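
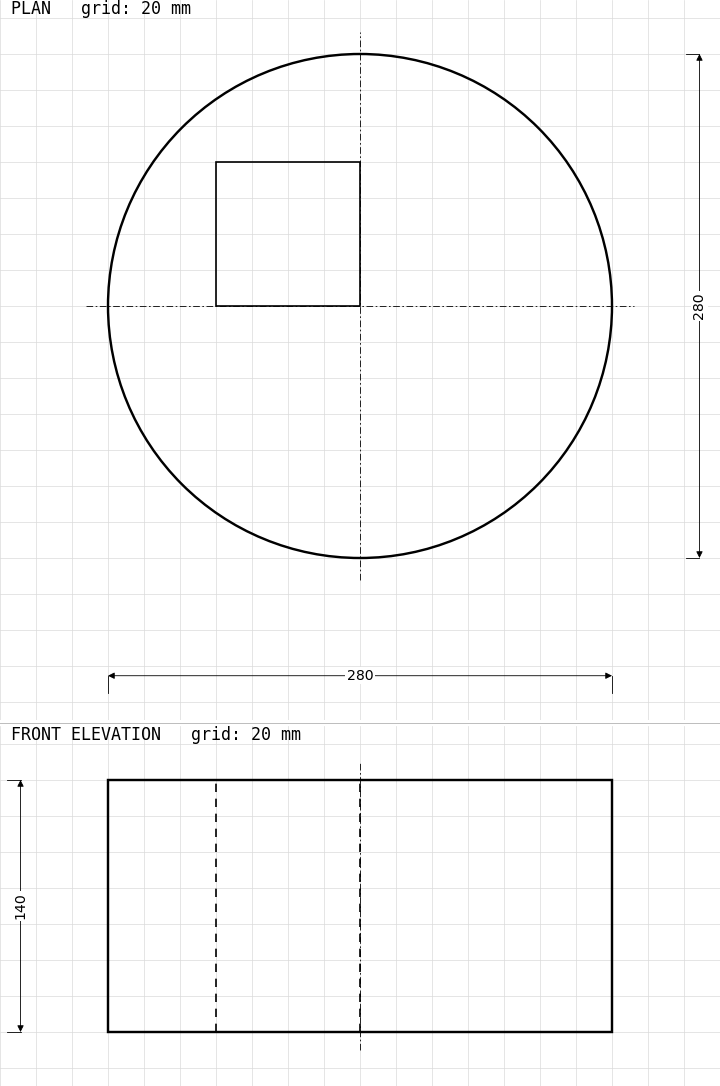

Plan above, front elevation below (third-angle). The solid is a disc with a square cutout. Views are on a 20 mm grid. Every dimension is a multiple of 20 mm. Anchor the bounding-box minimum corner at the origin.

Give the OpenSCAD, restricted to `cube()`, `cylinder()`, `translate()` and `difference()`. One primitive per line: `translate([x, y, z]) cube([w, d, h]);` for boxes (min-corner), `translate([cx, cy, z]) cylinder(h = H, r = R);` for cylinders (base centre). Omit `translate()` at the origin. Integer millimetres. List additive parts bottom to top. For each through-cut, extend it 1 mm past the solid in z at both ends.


difference() {
  translate([140, 140, 0]) cylinder(h = 140, r = 140);
  translate([60, 140, -1]) cube([80, 80, 142]);
}


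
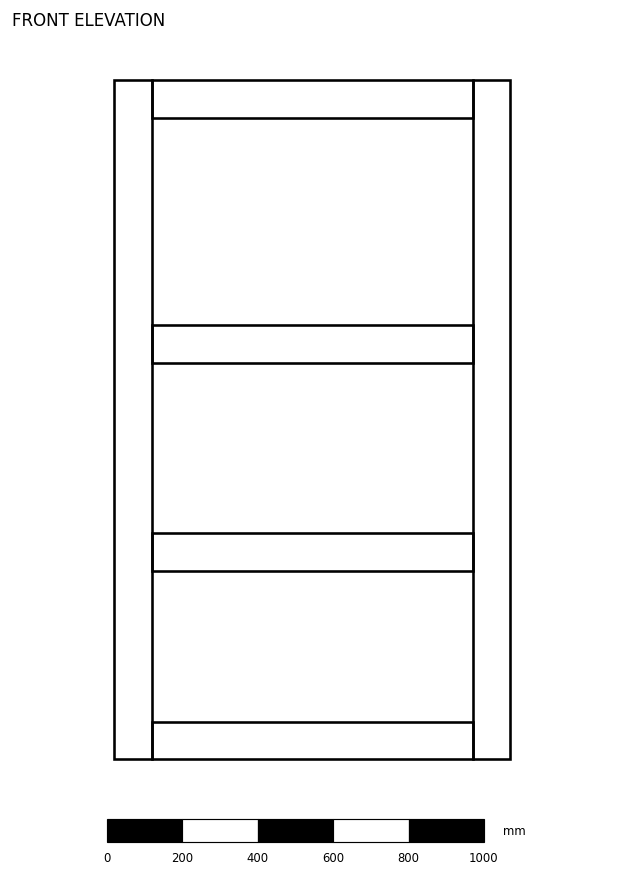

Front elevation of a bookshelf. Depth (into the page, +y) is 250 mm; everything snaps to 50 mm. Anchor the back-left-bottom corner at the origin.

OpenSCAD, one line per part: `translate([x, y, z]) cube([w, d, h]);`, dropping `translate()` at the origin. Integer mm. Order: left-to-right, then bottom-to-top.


cube([100, 250, 1800]);
translate([100, 0, 0]) cube([850, 250, 100]);
translate([100, 0, 500]) cube([850, 250, 100]);
translate([100, 0, 1050]) cube([850, 250, 100]);
translate([100, 0, 1700]) cube([850, 250, 100]);
translate([950, 0, 0]) cube([100, 250, 1800]);


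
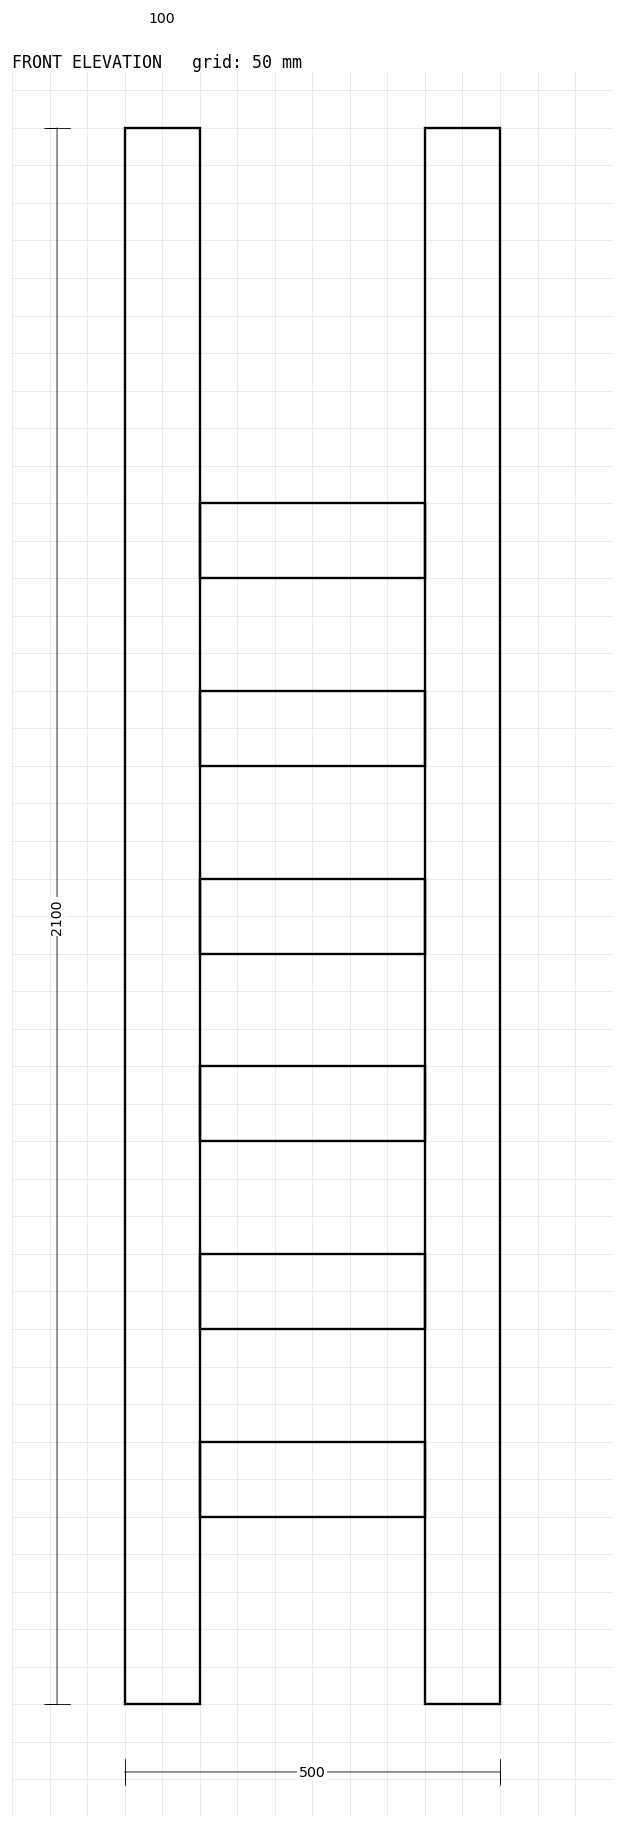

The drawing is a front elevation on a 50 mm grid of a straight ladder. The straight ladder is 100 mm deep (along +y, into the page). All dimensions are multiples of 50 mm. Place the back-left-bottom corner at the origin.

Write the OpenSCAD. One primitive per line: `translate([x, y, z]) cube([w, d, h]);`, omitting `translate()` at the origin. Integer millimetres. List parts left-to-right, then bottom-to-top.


cube([100, 100, 2100]);
translate([100, 0, 250]) cube([300, 100, 100]);
translate([100, 0, 500]) cube([300, 100, 100]);
translate([100, 0, 750]) cube([300, 100, 100]);
translate([100, 0, 1000]) cube([300, 100, 100]);
translate([100, 0, 1250]) cube([300, 100, 100]);
translate([100, 0, 1500]) cube([300, 100, 100]);
translate([400, 0, 0]) cube([100, 100, 2100]);


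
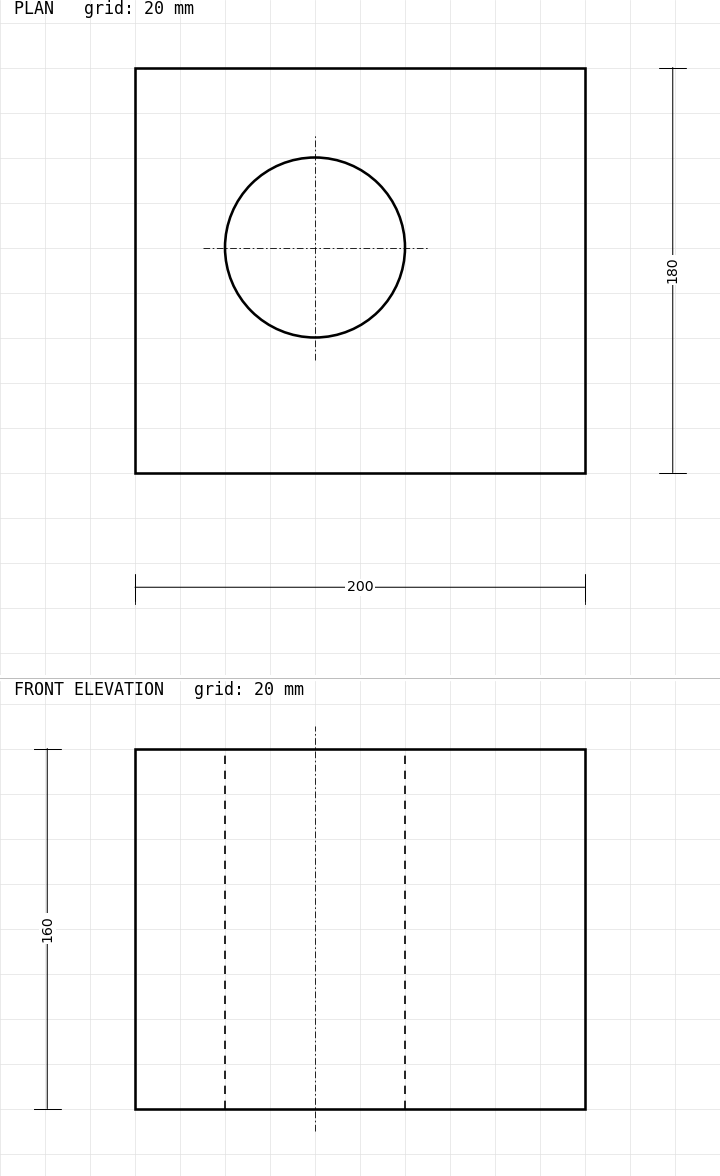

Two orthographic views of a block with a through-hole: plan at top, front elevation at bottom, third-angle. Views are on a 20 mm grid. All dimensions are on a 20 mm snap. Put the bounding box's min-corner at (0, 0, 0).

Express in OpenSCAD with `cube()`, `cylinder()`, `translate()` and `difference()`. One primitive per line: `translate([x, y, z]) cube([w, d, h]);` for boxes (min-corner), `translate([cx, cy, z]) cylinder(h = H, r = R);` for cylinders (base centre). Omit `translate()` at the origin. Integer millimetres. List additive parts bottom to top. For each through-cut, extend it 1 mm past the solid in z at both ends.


difference() {
  cube([200, 180, 160]);
  translate([80, 100, -1]) cylinder(h = 162, r = 40);
}


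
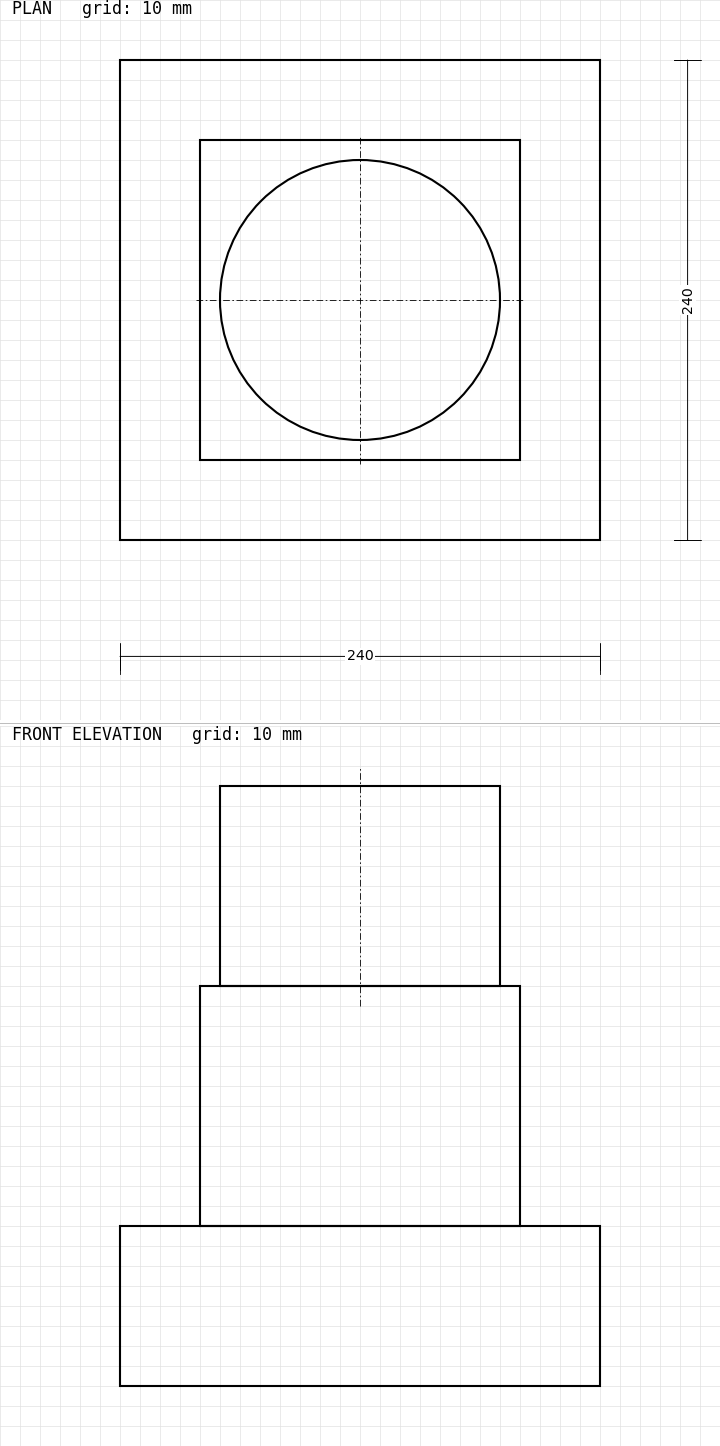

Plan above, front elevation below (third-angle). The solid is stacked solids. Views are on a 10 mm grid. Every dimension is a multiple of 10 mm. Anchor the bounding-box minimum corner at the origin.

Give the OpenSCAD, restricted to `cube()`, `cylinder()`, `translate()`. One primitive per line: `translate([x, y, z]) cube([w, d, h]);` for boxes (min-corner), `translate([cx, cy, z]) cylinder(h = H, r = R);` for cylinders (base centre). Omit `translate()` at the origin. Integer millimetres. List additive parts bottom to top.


cube([240, 240, 80]);
translate([40, 40, 80]) cube([160, 160, 120]);
translate([120, 120, 200]) cylinder(h = 100, r = 70);


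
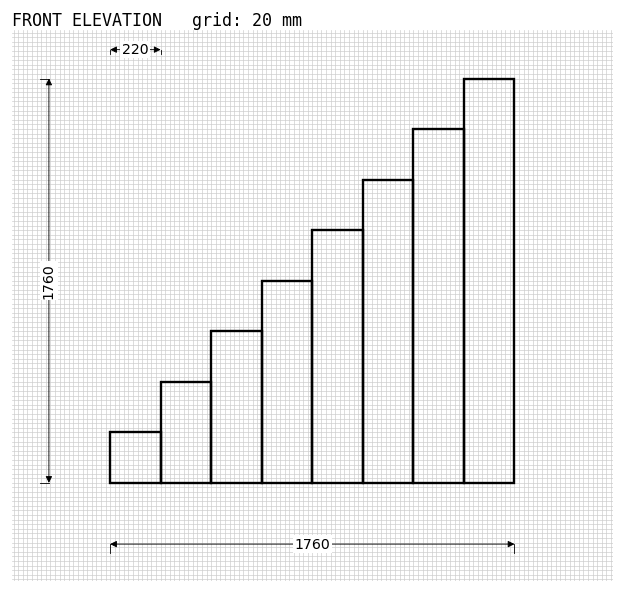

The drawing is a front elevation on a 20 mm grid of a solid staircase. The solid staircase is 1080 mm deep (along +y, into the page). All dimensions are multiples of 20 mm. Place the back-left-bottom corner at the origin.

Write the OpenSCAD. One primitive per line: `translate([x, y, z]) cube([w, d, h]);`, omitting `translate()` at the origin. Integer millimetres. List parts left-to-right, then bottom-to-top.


cube([220, 1080, 220]);
translate([220, 0, 0]) cube([220, 1080, 440]);
translate([440, 0, 0]) cube([220, 1080, 660]);
translate([660, 0, 0]) cube([220, 1080, 880]);
translate([880, 0, 0]) cube([220, 1080, 1100]);
translate([1100, 0, 0]) cube([220, 1080, 1320]);
translate([1320, 0, 0]) cube([220, 1080, 1540]);
translate([1540, 0, 0]) cube([220, 1080, 1760]);


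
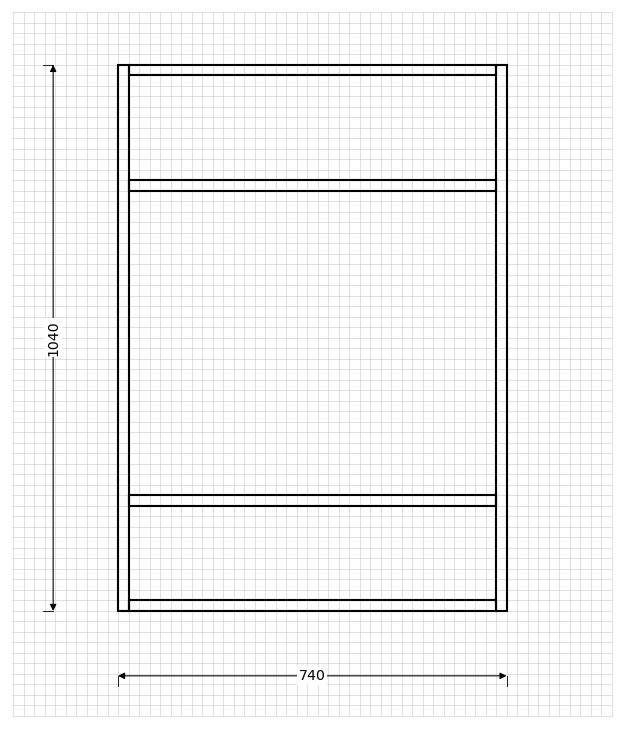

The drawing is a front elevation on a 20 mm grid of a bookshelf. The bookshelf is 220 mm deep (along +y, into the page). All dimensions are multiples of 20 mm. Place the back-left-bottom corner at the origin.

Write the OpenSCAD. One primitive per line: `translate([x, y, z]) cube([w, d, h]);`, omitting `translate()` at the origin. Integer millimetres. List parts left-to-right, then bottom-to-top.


cube([20, 220, 1040]);
translate([20, 0, 0]) cube([700, 220, 20]);
translate([20, 0, 200]) cube([700, 220, 20]);
translate([20, 0, 800]) cube([700, 220, 20]);
translate([20, 0, 1020]) cube([700, 220, 20]);
translate([720, 0, 0]) cube([20, 220, 1040]);


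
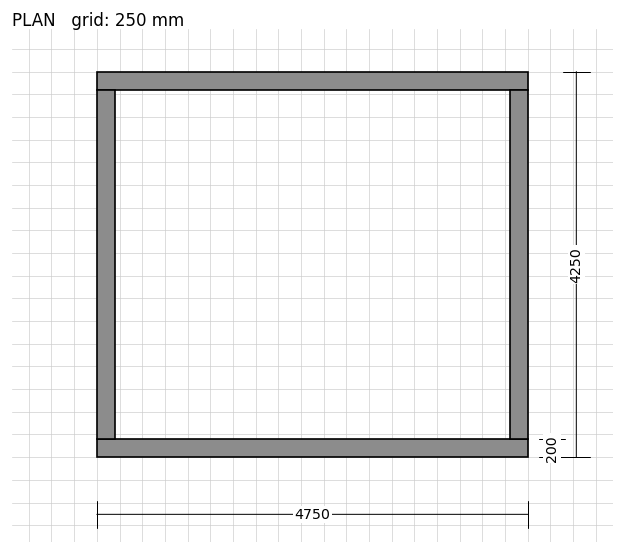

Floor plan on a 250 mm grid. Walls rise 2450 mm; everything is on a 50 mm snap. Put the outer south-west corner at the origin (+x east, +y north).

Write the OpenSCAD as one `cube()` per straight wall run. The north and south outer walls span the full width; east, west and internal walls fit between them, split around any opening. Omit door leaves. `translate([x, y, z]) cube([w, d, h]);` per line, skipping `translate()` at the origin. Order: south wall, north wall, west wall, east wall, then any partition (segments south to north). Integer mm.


cube([4750, 200, 2450]);
translate([0, 4050, 0]) cube([4750, 200, 2450]);
translate([0, 200, 0]) cube([200, 3850, 2450]);
translate([4550, 200, 0]) cube([200, 3850, 2450]);


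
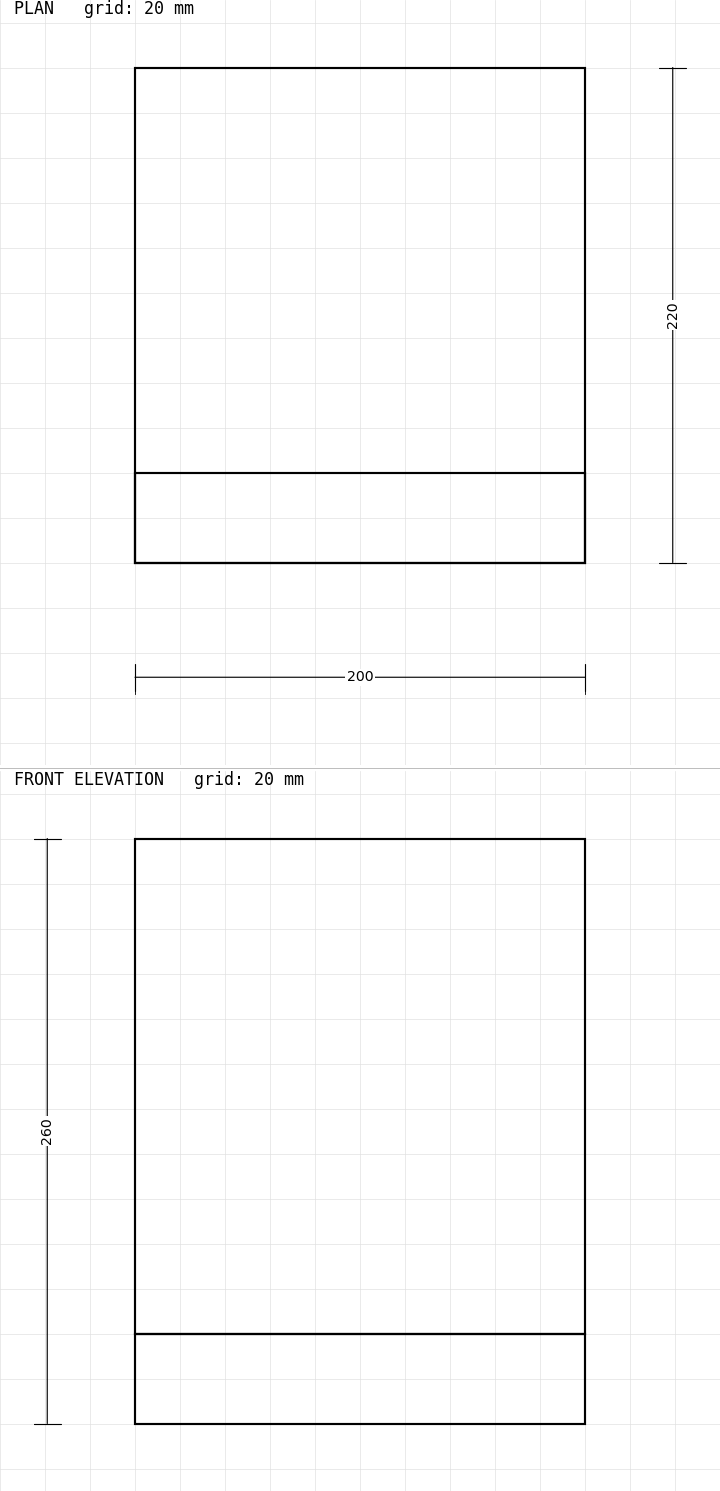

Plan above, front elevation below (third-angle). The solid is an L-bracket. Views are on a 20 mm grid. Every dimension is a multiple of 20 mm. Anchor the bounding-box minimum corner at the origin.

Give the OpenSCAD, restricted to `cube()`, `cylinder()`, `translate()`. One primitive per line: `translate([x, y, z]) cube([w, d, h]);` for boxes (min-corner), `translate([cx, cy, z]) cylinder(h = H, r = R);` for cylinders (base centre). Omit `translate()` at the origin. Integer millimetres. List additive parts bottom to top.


cube([200, 220, 40]);
translate([0, 0, 40]) cube([200, 40, 220]);


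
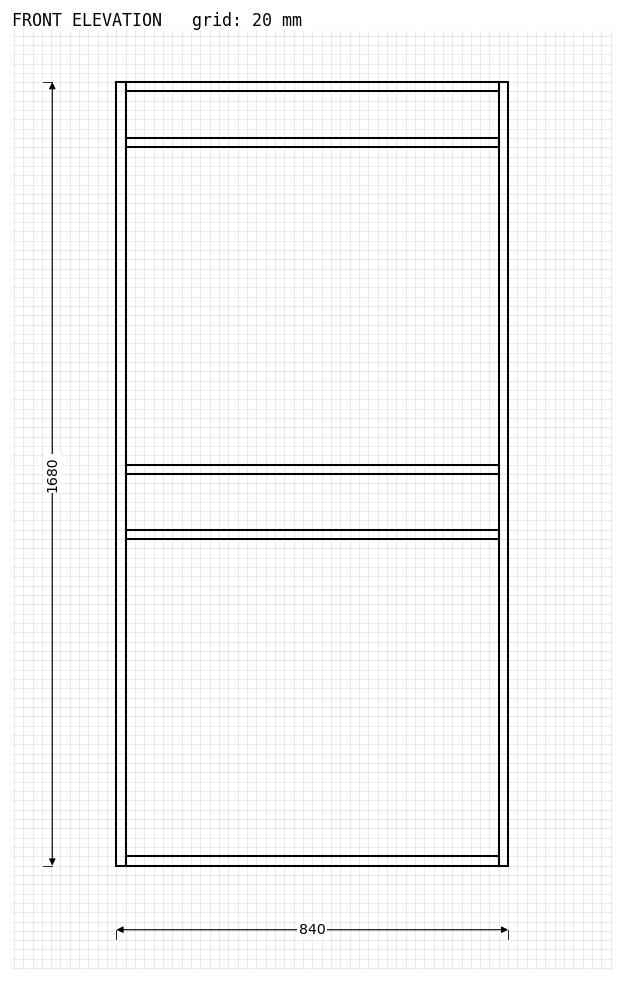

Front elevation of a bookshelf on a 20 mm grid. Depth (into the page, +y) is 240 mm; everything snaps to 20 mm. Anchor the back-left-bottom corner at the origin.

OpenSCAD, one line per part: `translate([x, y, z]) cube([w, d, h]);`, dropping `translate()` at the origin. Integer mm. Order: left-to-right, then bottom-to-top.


cube([20, 240, 1680]);
translate([20, 0, 0]) cube([800, 240, 20]);
translate([20, 0, 700]) cube([800, 240, 20]);
translate([20, 0, 840]) cube([800, 240, 20]);
translate([20, 0, 1540]) cube([800, 240, 20]);
translate([20, 0, 1660]) cube([800, 240, 20]);
translate([820, 0, 0]) cube([20, 240, 1680]);


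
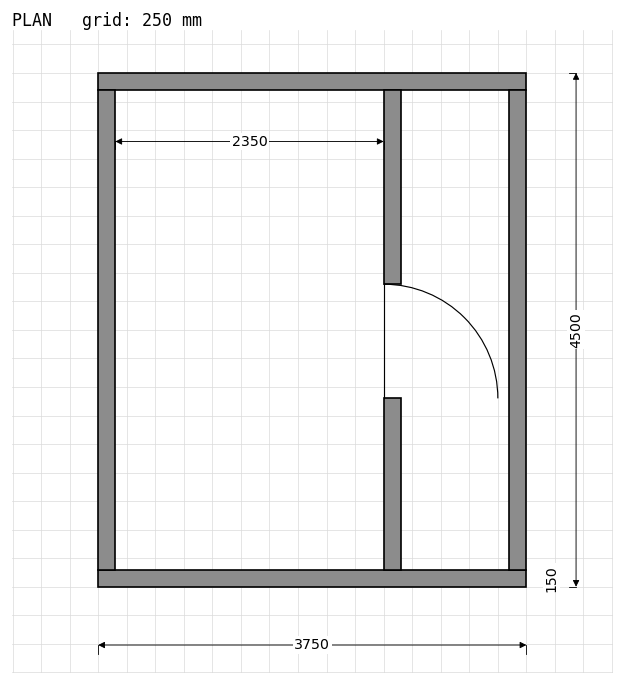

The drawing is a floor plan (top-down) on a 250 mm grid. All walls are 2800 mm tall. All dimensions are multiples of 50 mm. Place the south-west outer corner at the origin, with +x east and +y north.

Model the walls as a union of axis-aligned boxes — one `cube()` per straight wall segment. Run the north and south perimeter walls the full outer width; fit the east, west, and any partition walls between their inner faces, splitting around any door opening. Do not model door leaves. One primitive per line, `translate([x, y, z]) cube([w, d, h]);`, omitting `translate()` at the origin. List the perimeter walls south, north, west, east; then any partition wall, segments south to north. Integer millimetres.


cube([3750, 150, 2800]);
translate([0, 4350, 0]) cube([3750, 150, 2800]);
translate([0, 150, 0]) cube([150, 4200, 2800]);
translate([3600, 150, 0]) cube([150, 4200, 2800]);
translate([2500, 150, 0]) cube([150, 1500, 2800]);
translate([2500, 2650, 0]) cube([150, 1700, 2800]);


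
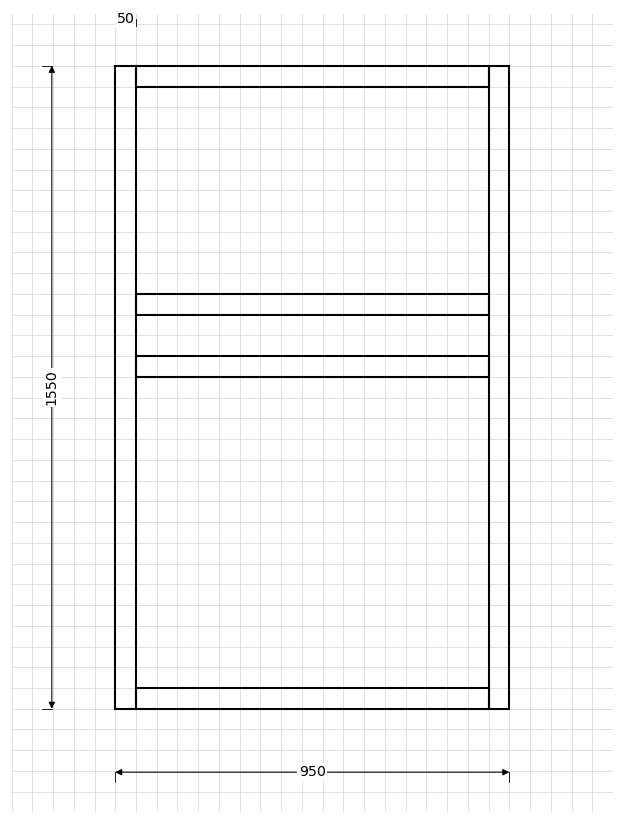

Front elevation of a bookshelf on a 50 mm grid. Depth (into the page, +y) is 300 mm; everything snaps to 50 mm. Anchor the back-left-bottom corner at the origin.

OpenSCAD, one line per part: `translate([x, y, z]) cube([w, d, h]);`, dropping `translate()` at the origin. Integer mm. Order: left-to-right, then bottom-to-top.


cube([50, 300, 1550]);
translate([50, 0, 0]) cube([850, 300, 50]);
translate([50, 0, 800]) cube([850, 300, 50]);
translate([50, 0, 950]) cube([850, 300, 50]);
translate([50, 0, 1500]) cube([850, 300, 50]);
translate([900, 0, 0]) cube([50, 300, 1550]);


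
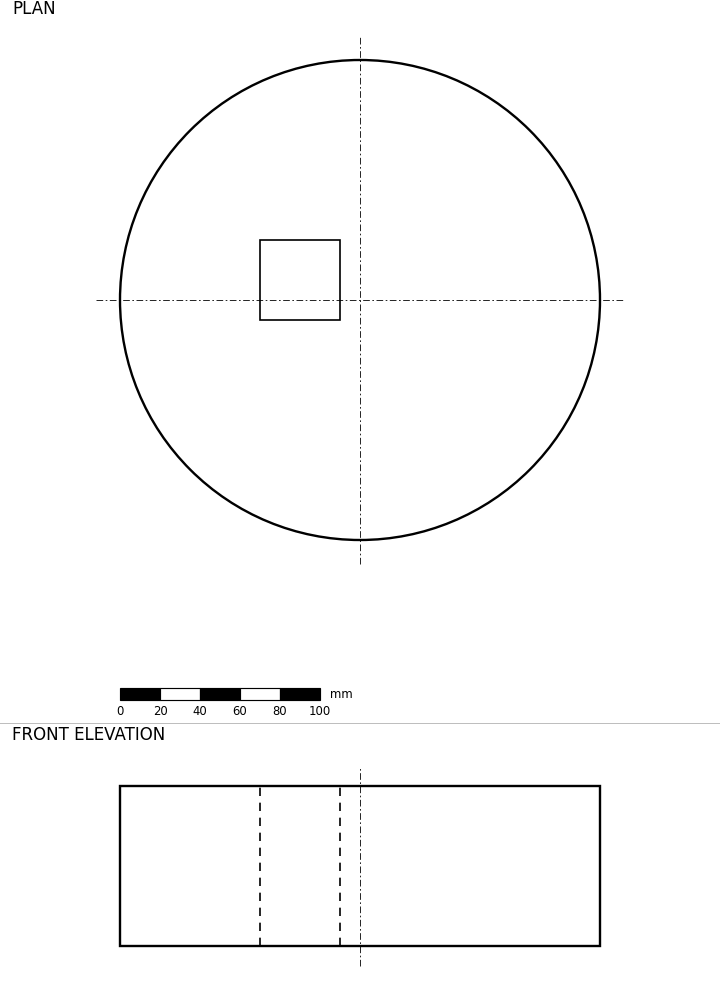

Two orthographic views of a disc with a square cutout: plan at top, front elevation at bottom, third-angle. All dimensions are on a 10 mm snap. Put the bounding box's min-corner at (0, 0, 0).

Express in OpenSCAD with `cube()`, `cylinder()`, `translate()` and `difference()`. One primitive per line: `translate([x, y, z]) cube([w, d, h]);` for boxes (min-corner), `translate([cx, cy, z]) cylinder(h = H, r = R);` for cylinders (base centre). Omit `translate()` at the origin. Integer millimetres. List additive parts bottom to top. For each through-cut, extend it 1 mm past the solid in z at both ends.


difference() {
  translate([120, 120, 0]) cylinder(h = 80, r = 120);
  translate([70, 110, -1]) cube([40, 40, 82]);
}


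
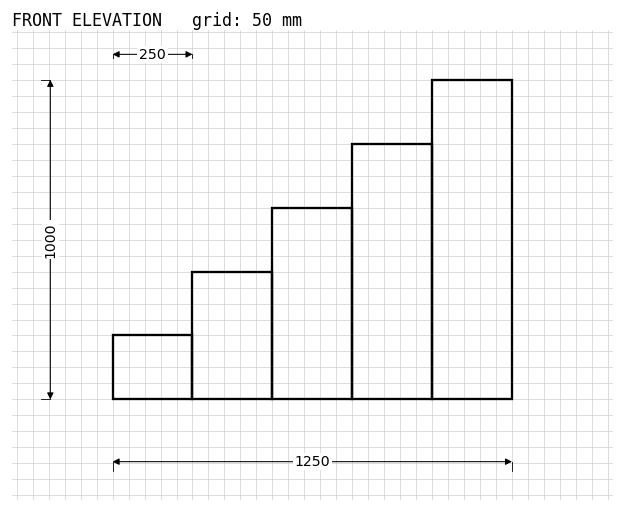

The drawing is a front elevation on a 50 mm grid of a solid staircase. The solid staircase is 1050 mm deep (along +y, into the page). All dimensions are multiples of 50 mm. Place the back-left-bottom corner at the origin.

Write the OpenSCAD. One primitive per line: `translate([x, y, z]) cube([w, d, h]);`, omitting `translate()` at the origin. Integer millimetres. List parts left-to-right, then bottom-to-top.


cube([250, 1050, 200]);
translate([250, 0, 0]) cube([250, 1050, 400]);
translate([500, 0, 0]) cube([250, 1050, 600]);
translate([750, 0, 0]) cube([250, 1050, 800]);
translate([1000, 0, 0]) cube([250, 1050, 1000]);


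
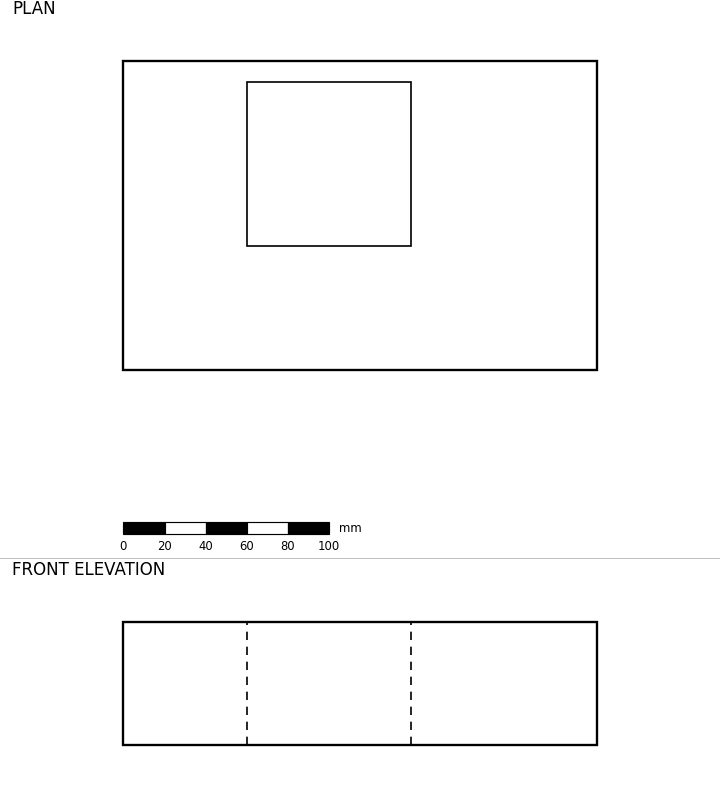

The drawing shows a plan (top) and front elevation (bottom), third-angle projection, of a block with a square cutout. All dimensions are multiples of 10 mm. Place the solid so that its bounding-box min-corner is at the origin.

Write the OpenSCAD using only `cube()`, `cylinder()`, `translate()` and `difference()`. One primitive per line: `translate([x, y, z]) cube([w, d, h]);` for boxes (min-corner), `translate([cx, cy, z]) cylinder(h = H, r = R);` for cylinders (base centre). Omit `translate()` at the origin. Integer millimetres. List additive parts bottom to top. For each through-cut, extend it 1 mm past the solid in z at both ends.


difference() {
  cube([230, 150, 60]);
  translate([60, 60, -1]) cube([80, 80, 62]);
}


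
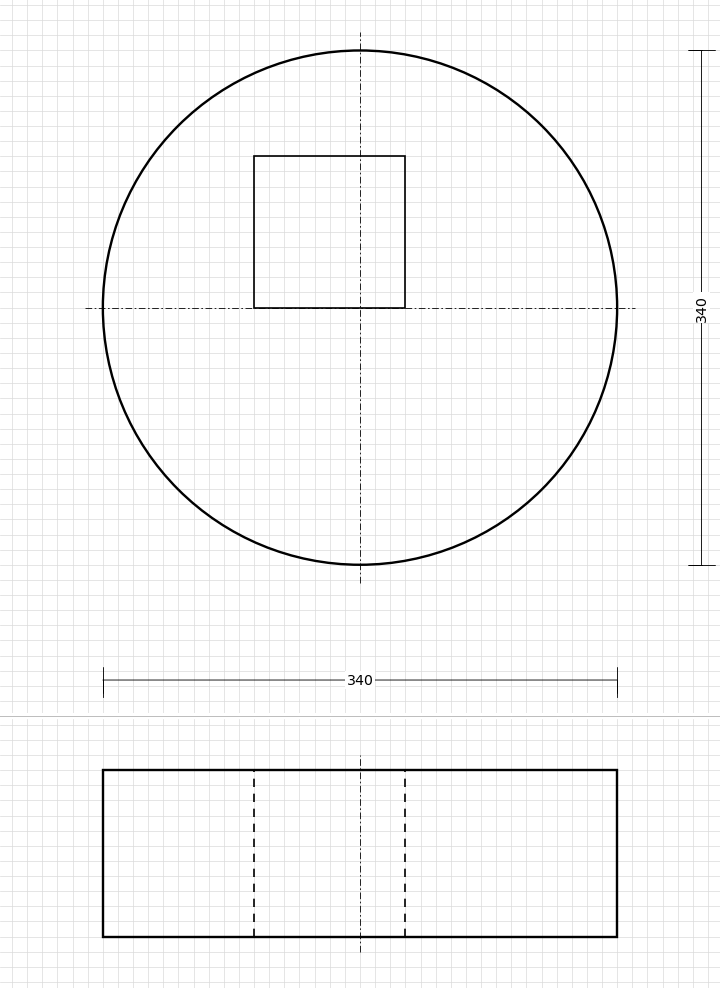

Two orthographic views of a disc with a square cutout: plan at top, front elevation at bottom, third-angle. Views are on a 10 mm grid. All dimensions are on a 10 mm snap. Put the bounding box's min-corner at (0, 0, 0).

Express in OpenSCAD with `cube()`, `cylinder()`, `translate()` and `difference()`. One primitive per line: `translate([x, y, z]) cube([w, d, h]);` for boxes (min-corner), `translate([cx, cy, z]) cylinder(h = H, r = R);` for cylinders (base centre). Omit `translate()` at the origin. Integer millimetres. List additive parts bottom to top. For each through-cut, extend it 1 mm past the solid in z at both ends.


difference() {
  translate([170, 170, 0]) cylinder(h = 110, r = 170);
  translate([100, 170, -1]) cube([100, 100, 112]);
}


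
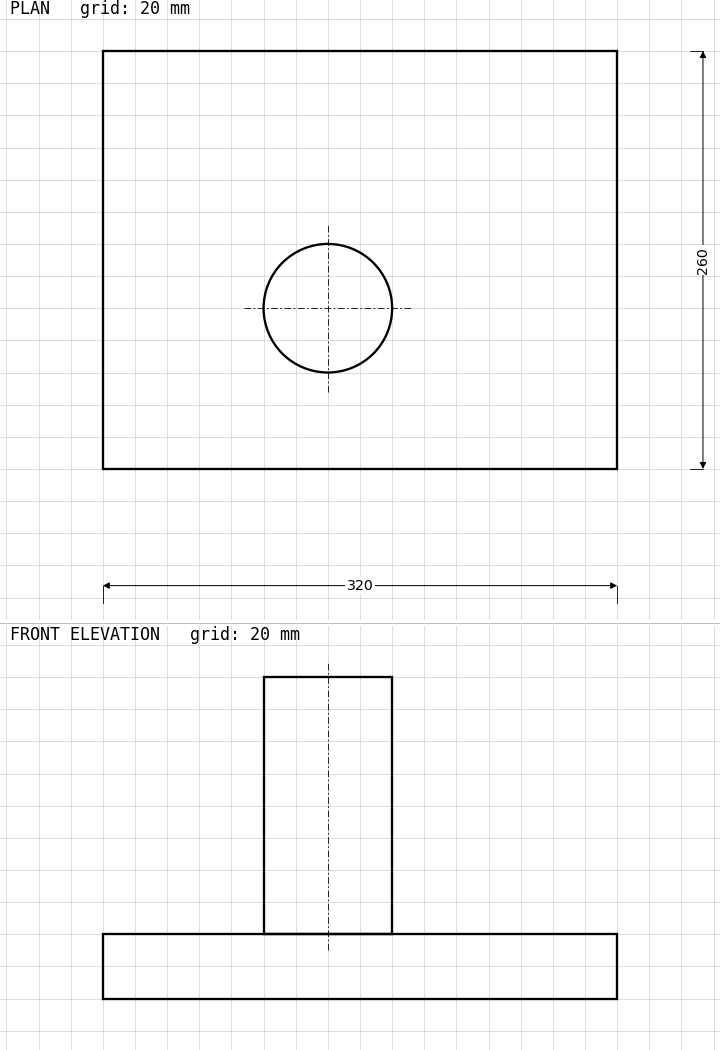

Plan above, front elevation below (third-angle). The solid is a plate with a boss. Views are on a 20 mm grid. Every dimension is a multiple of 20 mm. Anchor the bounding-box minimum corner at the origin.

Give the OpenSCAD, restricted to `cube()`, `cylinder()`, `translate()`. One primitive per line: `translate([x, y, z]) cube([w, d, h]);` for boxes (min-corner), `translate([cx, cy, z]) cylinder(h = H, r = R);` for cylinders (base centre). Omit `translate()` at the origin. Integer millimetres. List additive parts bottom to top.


cube([320, 260, 40]);
translate([140, 100, 40]) cylinder(h = 160, r = 40);


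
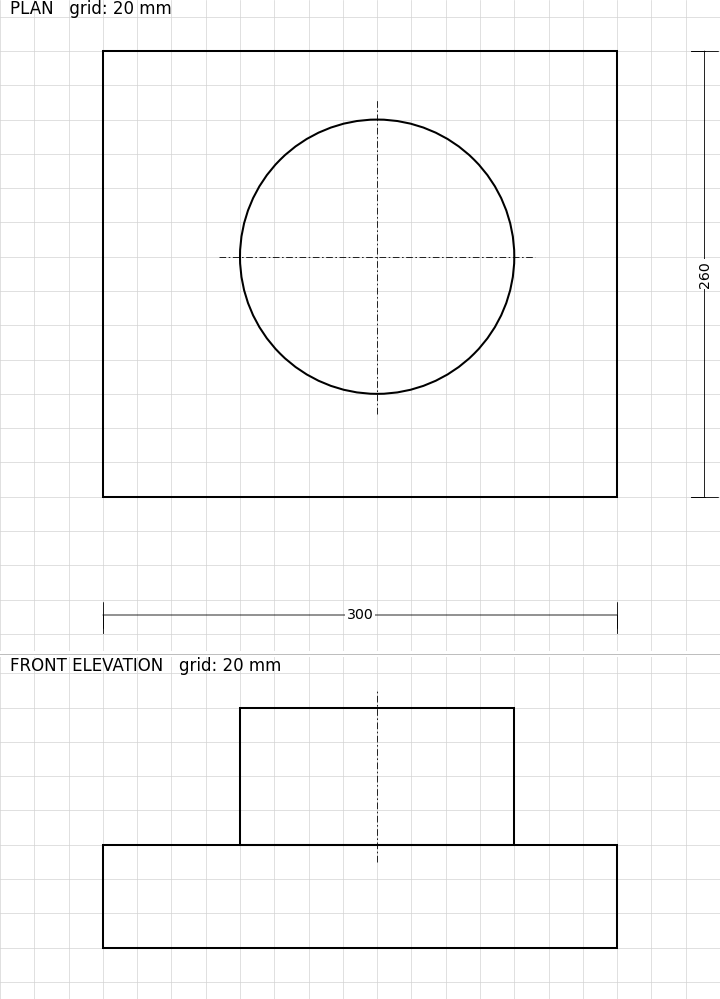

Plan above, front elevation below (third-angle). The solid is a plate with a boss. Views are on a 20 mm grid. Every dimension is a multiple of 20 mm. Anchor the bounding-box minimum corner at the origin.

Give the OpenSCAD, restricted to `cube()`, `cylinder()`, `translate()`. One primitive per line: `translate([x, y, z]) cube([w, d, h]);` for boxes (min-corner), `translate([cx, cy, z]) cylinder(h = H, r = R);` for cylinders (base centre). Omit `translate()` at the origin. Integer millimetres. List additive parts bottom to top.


cube([300, 260, 60]);
translate([160, 140, 60]) cylinder(h = 80, r = 80);


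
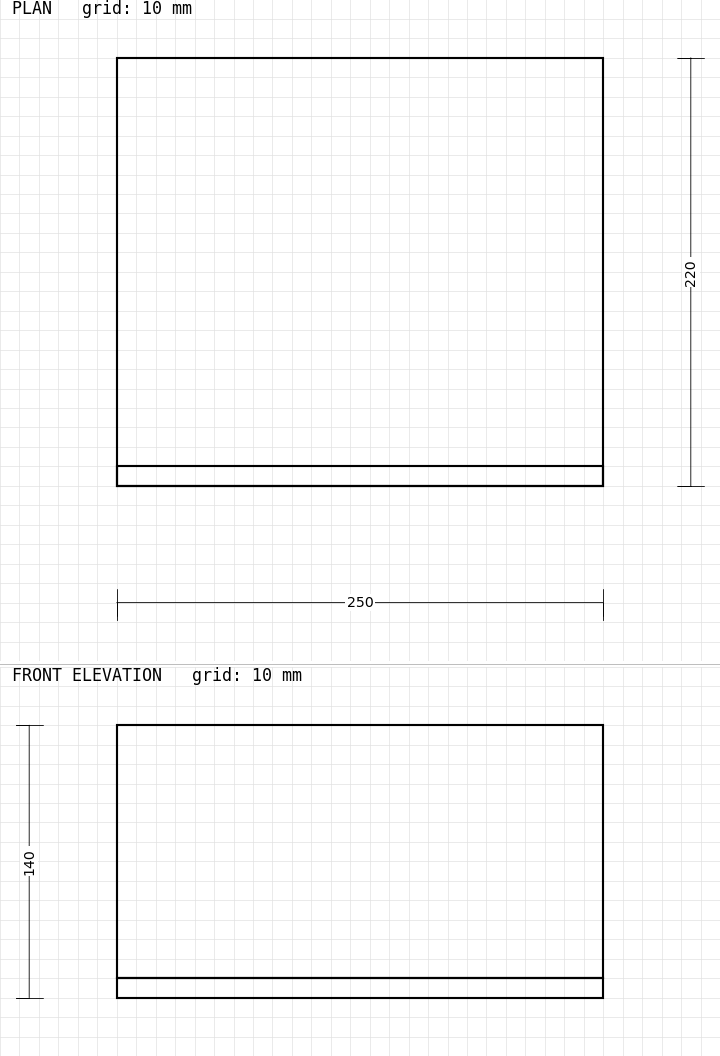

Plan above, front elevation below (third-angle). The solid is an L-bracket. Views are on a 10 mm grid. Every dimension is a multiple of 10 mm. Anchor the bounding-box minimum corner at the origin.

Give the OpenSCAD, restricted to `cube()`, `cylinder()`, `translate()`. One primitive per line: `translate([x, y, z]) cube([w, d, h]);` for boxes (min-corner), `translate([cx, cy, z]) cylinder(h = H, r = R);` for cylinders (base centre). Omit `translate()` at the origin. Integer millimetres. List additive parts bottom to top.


cube([250, 220, 10]);
translate([0, 0, 10]) cube([250, 10, 130]);


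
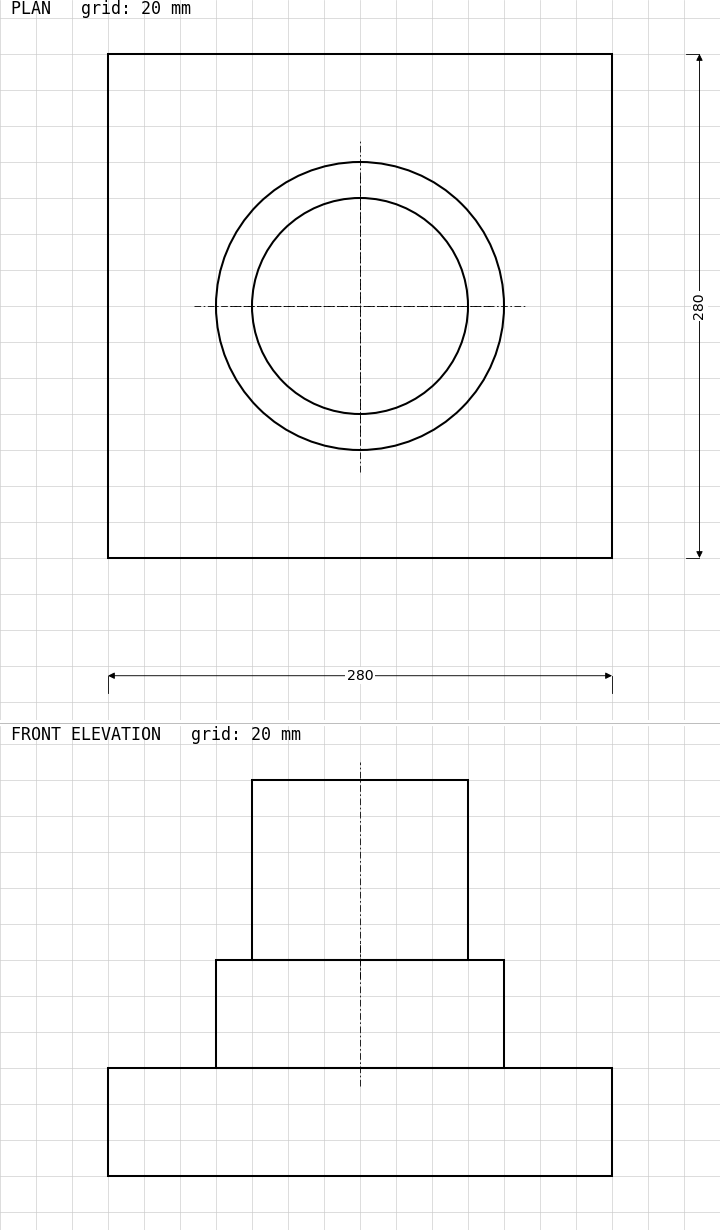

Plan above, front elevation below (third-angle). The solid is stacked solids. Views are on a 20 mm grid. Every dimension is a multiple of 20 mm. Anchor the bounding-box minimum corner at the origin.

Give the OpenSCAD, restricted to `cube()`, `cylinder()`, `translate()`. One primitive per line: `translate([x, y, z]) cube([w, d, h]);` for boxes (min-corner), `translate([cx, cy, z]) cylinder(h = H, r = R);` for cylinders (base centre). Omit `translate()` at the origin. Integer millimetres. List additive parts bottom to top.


cube([280, 280, 60]);
translate([140, 140, 60]) cylinder(h = 60, r = 80);
translate([140, 140, 120]) cylinder(h = 100, r = 60);


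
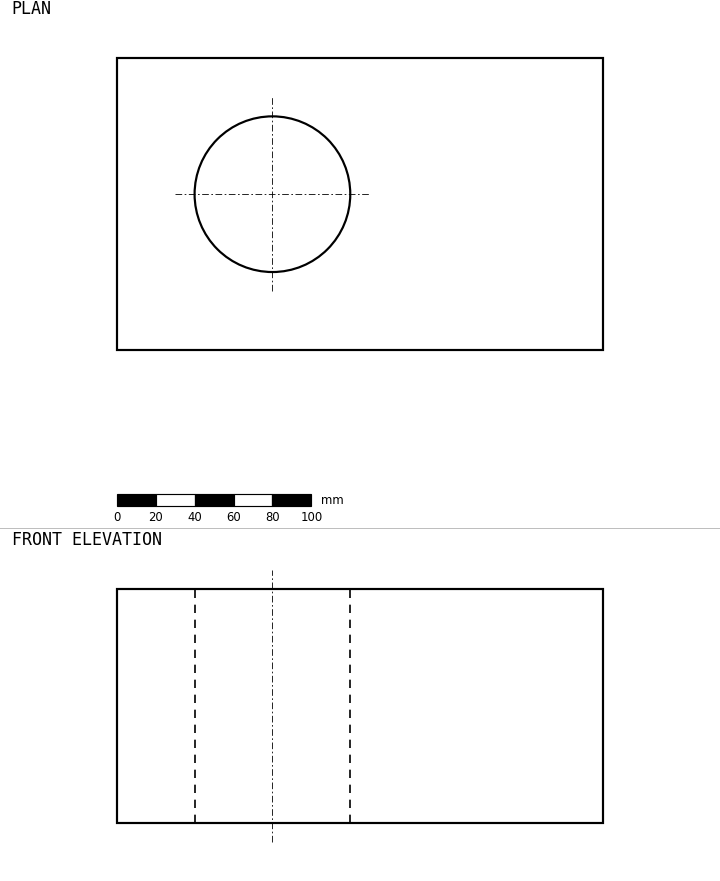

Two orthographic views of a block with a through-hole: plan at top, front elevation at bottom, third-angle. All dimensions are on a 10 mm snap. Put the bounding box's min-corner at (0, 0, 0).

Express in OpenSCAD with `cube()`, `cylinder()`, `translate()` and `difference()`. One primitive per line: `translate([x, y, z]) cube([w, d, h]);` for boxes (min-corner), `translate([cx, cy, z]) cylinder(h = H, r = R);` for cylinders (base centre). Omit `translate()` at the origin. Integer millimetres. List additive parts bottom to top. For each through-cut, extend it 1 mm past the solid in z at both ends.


difference() {
  cube([250, 150, 120]);
  translate([80, 80, -1]) cylinder(h = 122, r = 40);
}


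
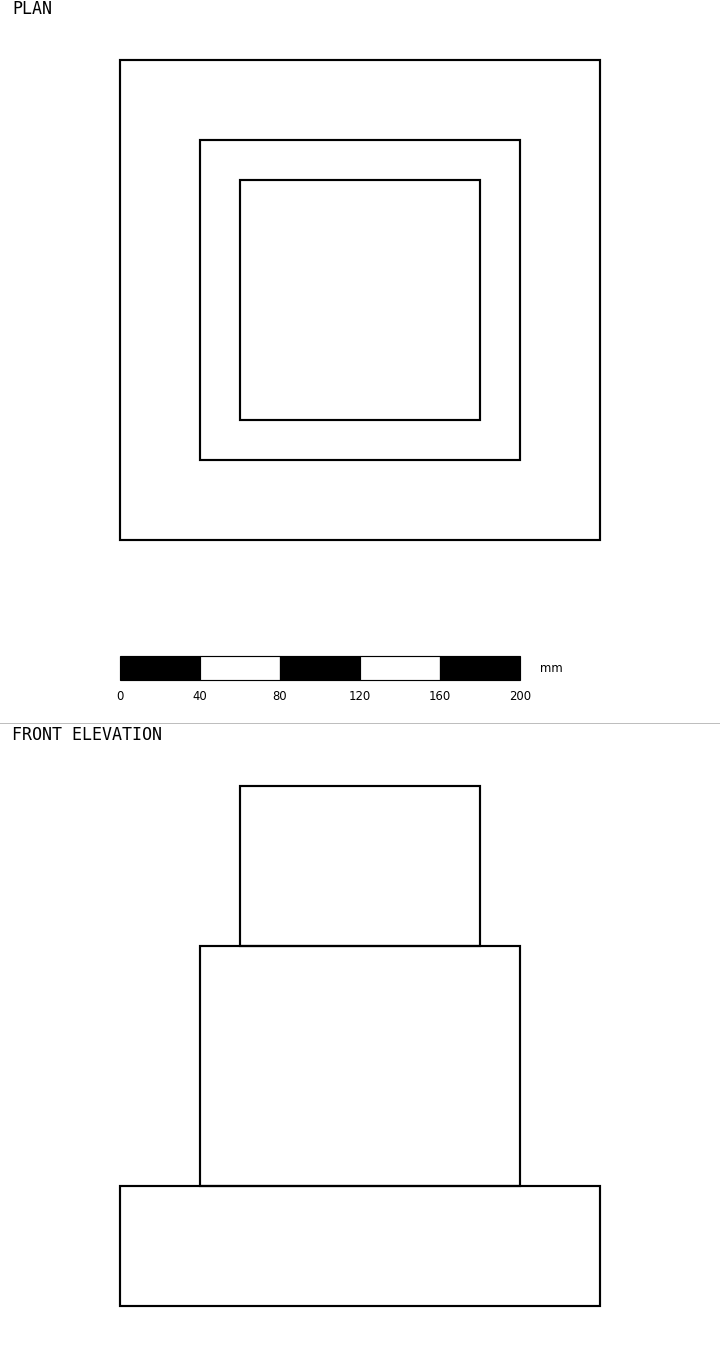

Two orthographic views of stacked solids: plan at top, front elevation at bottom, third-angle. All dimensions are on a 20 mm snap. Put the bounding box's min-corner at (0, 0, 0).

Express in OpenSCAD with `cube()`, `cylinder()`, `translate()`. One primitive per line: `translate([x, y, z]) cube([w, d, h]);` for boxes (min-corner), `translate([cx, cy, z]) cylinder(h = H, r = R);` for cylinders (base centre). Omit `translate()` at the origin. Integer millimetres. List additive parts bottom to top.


cube([240, 240, 60]);
translate([40, 40, 60]) cube([160, 160, 120]);
translate([60, 60, 180]) cube([120, 120, 80]);


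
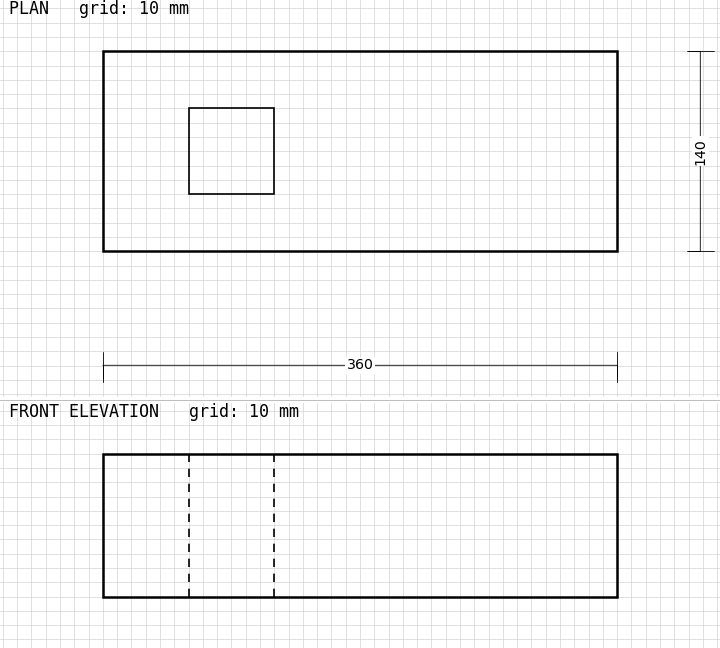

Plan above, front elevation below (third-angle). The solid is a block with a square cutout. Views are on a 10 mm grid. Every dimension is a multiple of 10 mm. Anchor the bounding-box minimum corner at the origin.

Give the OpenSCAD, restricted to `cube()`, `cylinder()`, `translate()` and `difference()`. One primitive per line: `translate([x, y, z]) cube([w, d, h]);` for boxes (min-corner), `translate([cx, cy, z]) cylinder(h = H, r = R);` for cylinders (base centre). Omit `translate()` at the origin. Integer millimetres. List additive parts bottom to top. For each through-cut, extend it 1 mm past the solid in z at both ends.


difference() {
  cube([360, 140, 100]);
  translate([60, 40, -1]) cube([60, 60, 102]);
}


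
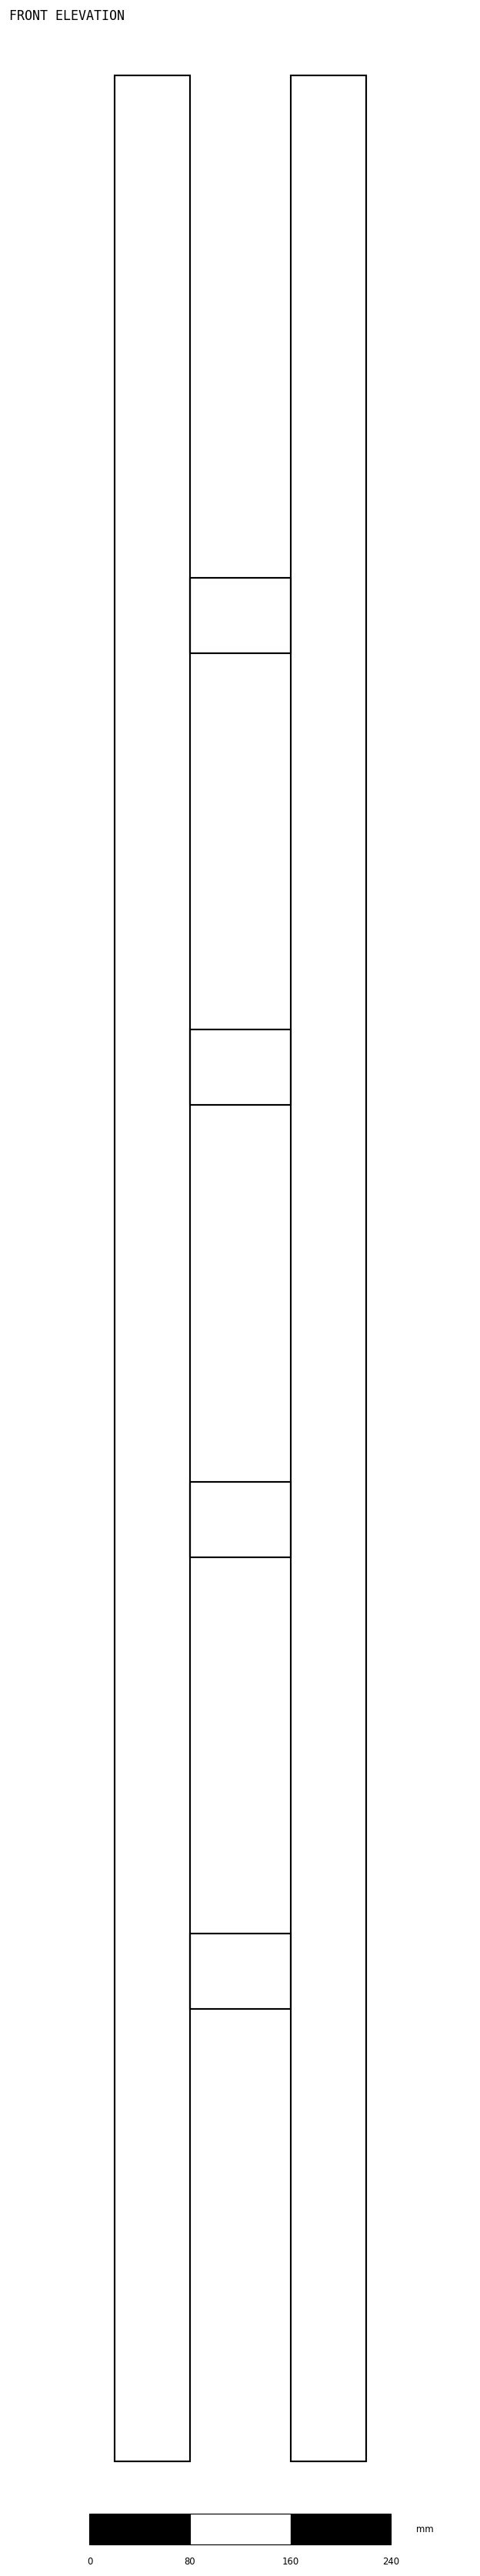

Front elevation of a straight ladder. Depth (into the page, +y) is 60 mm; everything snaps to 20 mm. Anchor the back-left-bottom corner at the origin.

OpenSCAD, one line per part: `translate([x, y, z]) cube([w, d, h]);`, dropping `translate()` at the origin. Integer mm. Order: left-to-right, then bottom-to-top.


cube([60, 60, 1900]);
translate([60, 0, 360]) cube([80, 60, 60]);
translate([60, 0, 720]) cube([80, 60, 60]);
translate([60, 0, 1080]) cube([80, 60, 60]);
translate([60, 0, 1440]) cube([80, 60, 60]);
translate([140, 0, 0]) cube([60, 60, 1900]);


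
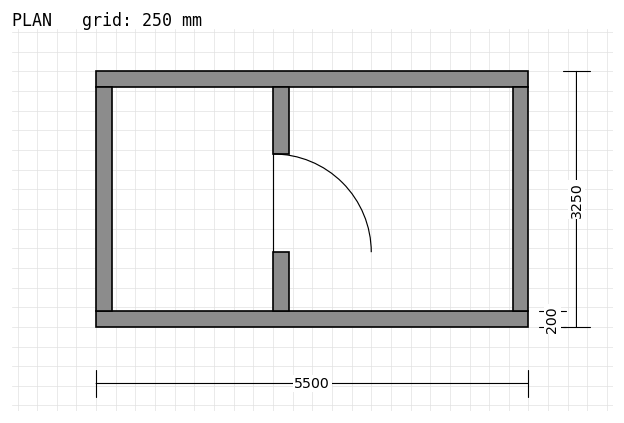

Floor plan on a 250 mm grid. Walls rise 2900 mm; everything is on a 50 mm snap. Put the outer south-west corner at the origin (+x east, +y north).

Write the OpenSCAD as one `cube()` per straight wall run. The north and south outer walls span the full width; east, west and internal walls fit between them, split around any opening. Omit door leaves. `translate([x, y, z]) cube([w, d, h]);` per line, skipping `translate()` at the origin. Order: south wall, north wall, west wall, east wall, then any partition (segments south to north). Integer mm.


cube([5500, 200, 2900]);
translate([0, 3050, 0]) cube([5500, 200, 2900]);
translate([0, 200, 0]) cube([200, 2850, 2900]);
translate([5300, 200, 0]) cube([200, 2850, 2900]);
translate([2250, 200, 0]) cube([200, 750, 2900]);
translate([2250, 2200, 0]) cube([200, 850, 2900]);


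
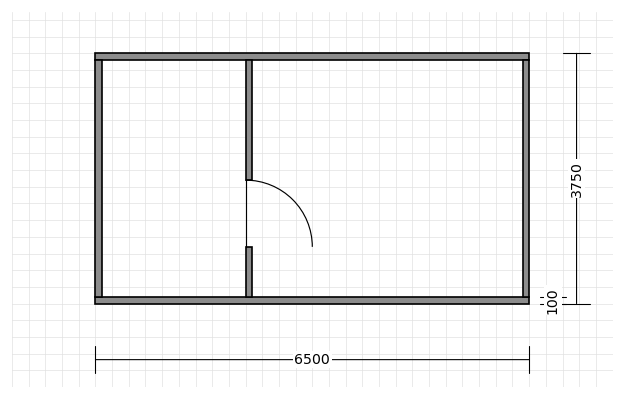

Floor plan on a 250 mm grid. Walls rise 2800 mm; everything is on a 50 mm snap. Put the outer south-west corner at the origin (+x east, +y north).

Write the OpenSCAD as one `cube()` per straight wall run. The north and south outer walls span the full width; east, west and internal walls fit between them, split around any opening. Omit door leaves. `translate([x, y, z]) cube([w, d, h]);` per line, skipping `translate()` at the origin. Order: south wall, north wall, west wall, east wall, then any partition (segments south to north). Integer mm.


cube([6500, 100, 2800]);
translate([0, 3650, 0]) cube([6500, 100, 2800]);
translate([0, 100, 0]) cube([100, 3550, 2800]);
translate([6400, 100, 0]) cube([100, 3550, 2800]);
translate([2250, 100, 0]) cube([100, 750, 2800]);
translate([2250, 1850, 0]) cube([100, 1800, 2800]);


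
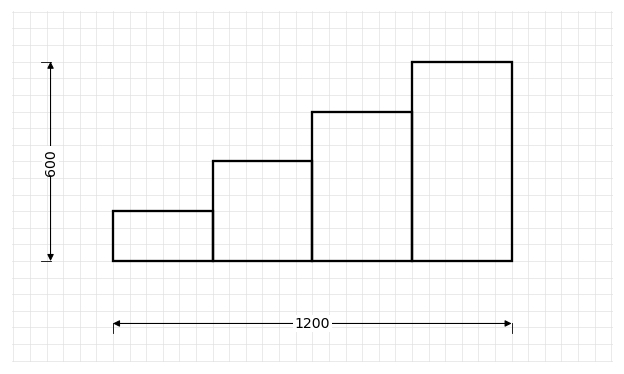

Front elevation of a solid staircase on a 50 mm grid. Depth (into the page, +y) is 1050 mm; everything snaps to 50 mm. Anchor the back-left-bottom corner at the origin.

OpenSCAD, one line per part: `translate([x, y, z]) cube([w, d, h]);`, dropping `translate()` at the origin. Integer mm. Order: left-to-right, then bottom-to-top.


cube([300, 1050, 150]);
translate([300, 0, 0]) cube([300, 1050, 300]);
translate([600, 0, 0]) cube([300, 1050, 450]);
translate([900, 0, 0]) cube([300, 1050, 600]);


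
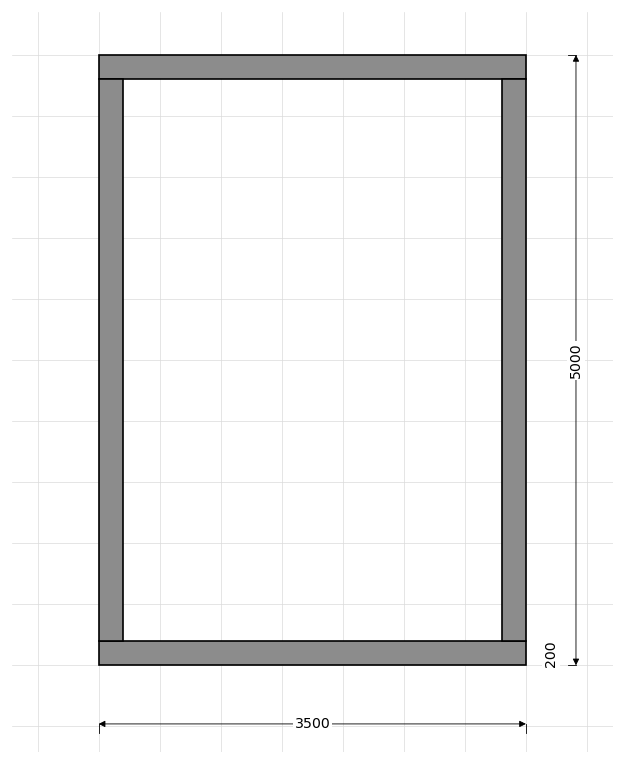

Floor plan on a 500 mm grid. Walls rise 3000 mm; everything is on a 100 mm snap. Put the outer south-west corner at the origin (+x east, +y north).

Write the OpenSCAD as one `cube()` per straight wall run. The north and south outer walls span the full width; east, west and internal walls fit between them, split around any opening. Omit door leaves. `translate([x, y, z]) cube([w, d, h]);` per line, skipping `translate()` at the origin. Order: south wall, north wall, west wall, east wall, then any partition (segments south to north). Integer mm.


cube([3500, 200, 3000]);
translate([0, 4800, 0]) cube([3500, 200, 3000]);
translate([0, 200, 0]) cube([200, 4600, 3000]);
translate([3300, 200, 0]) cube([200, 4600, 3000]);


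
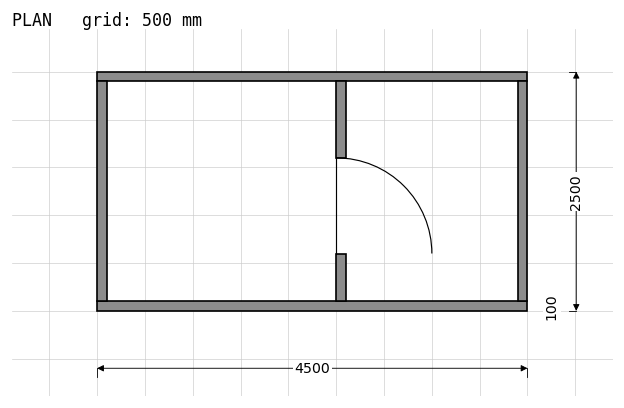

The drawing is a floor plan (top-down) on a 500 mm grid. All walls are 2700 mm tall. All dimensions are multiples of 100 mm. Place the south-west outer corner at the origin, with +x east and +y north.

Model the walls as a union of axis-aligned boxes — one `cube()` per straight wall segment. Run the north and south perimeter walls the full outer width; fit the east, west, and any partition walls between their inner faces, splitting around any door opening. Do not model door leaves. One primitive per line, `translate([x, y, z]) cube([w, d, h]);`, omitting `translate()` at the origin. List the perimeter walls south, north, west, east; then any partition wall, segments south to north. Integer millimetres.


cube([4500, 100, 2700]);
translate([0, 2400, 0]) cube([4500, 100, 2700]);
translate([0, 100, 0]) cube([100, 2300, 2700]);
translate([4400, 100, 0]) cube([100, 2300, 2700]);
translate([2500, 100, 0]) cube([100, 500, 2700]);
translate([2500, 1600, 0]) cube([100, 800, 2700]);


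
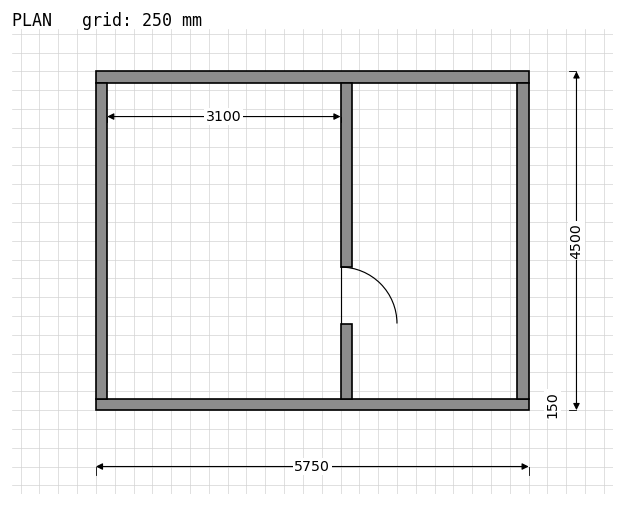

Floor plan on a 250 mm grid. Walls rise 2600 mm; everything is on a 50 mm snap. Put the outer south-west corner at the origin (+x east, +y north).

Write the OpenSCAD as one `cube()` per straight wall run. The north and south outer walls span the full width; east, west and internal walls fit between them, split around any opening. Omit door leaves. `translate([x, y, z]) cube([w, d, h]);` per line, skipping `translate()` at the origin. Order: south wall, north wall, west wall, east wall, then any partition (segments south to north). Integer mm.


cube([5750, 150, 2600]);
translate([0, 4350, 0]) cube([5750, 150, 2600]);
translate([0, 150, 0]) cube([150, 4200, 2600]);
translate([5600, 150, 0]) cube([150, 4200, 2600]);
translate([3250, 150, 0]) cube([150, 1000, 2600]);
translate([3250, 1900, 0]) cube([150, 2450, 2600]);


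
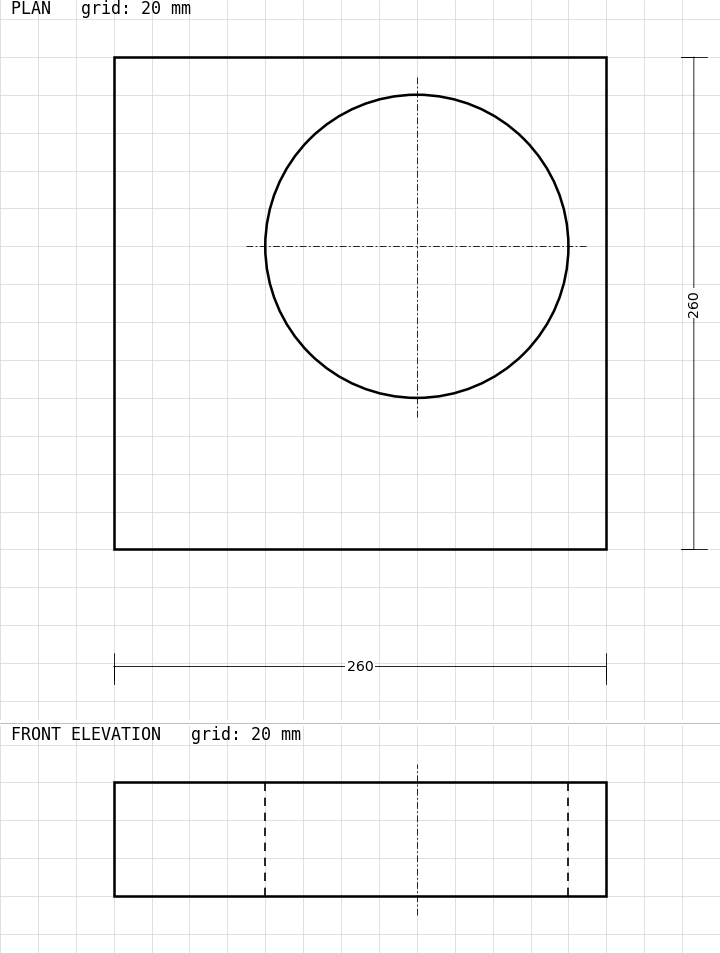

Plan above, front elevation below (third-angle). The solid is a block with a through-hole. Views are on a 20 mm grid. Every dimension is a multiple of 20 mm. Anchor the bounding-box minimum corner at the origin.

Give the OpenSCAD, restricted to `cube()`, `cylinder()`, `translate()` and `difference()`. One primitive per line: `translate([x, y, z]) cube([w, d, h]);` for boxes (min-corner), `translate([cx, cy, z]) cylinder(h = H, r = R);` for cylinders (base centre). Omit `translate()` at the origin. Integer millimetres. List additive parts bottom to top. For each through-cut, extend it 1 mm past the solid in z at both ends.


difference() {
  cube([260, 260, 60]);
  translate([160, 160, -1]) cylinder(h = 62, r = 80);
}


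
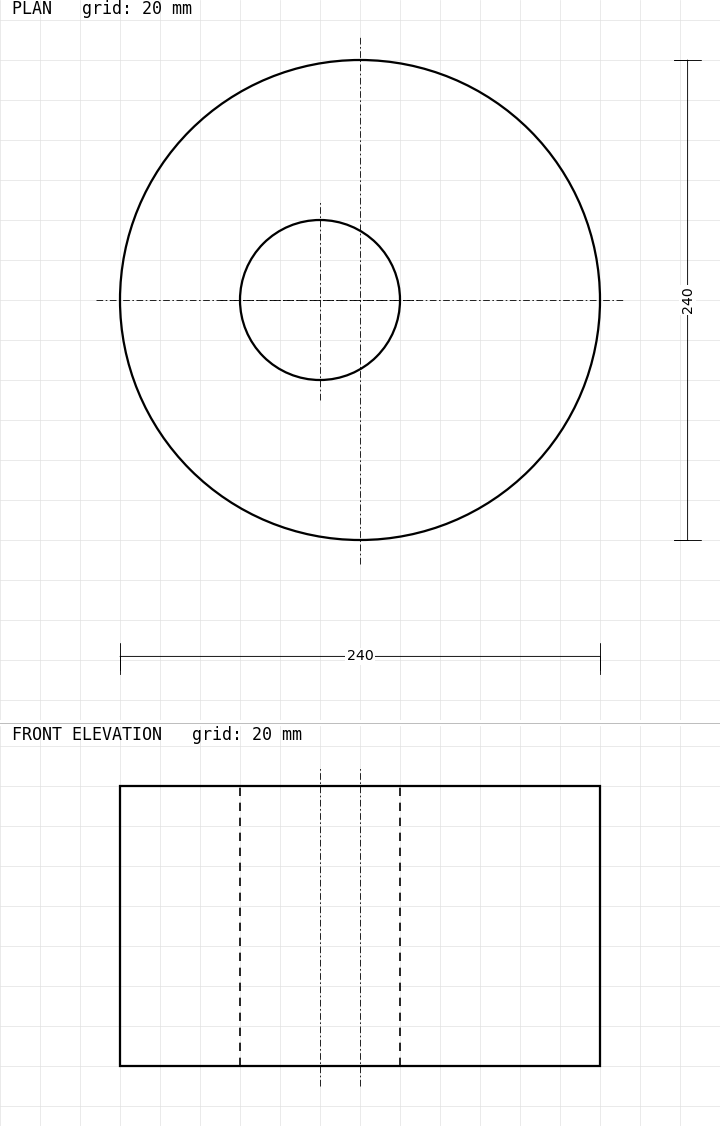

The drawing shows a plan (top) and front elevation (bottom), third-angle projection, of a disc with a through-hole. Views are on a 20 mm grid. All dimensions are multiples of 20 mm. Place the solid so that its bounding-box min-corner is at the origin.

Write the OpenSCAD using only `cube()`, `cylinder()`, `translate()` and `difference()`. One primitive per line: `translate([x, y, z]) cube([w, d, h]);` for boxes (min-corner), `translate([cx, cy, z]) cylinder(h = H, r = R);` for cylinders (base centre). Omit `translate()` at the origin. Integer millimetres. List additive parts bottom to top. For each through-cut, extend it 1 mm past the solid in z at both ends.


difference() {
  translate([120, 120, 0]) cylinder(h = 140, r = 120);
  translate([100, 120, -1]) cylinder(h = 142, r = 40);
}


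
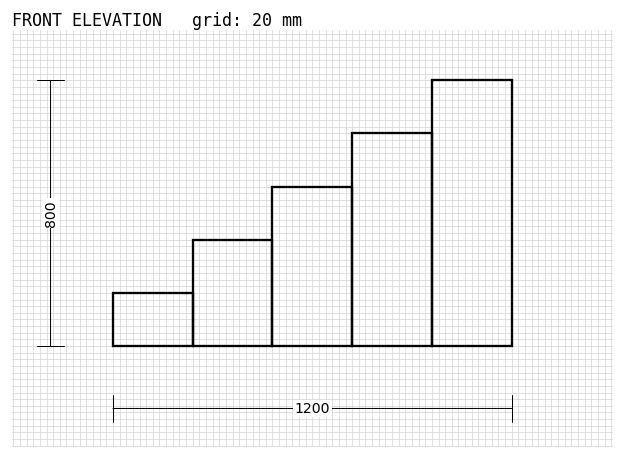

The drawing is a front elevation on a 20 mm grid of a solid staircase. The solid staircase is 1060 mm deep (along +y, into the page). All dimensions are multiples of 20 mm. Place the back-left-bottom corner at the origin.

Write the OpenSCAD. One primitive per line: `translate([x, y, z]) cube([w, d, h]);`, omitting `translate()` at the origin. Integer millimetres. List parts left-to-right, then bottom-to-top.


cube([240, 1060, 160]);
translate([240, 0, 0]) cube([240, 1060, 320]);
translate([480, 0, 0]) cube([240, 1060, 480]);
translate([720, 0, 0]) cube([240, 1060, 640]);
translate([960, 0, 0]) cube([240, 1060, 800]);


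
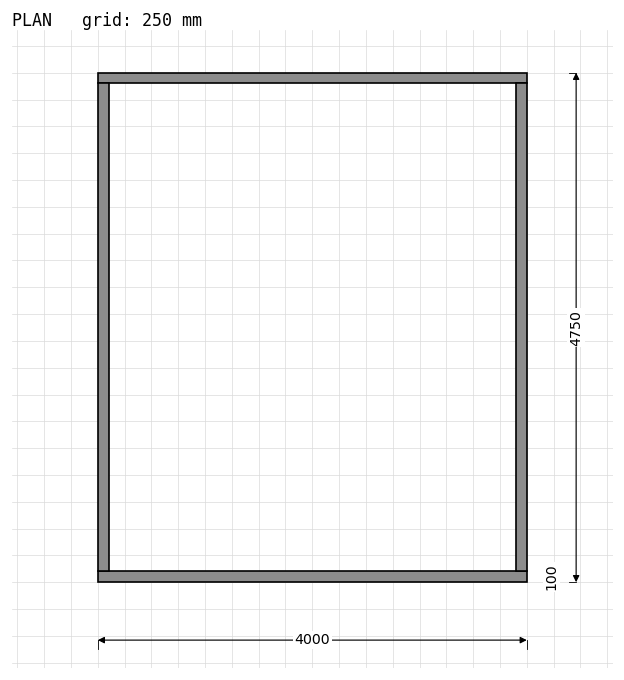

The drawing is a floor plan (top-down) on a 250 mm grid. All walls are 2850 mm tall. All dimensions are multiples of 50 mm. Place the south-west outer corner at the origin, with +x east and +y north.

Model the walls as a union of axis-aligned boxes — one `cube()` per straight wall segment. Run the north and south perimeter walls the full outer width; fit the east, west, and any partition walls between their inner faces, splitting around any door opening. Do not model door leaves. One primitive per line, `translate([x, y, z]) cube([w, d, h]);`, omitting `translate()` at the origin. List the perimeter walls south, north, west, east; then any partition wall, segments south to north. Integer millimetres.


cube([4000, 100, 2850]);
translate([0, 4650, 0]) cube([4000, 100, 2850]);
translate([0, 100, 0]) cube([100, 4550, 2850]);
translate([3900, 100, 0]) cube([100, 4550, 2850]);


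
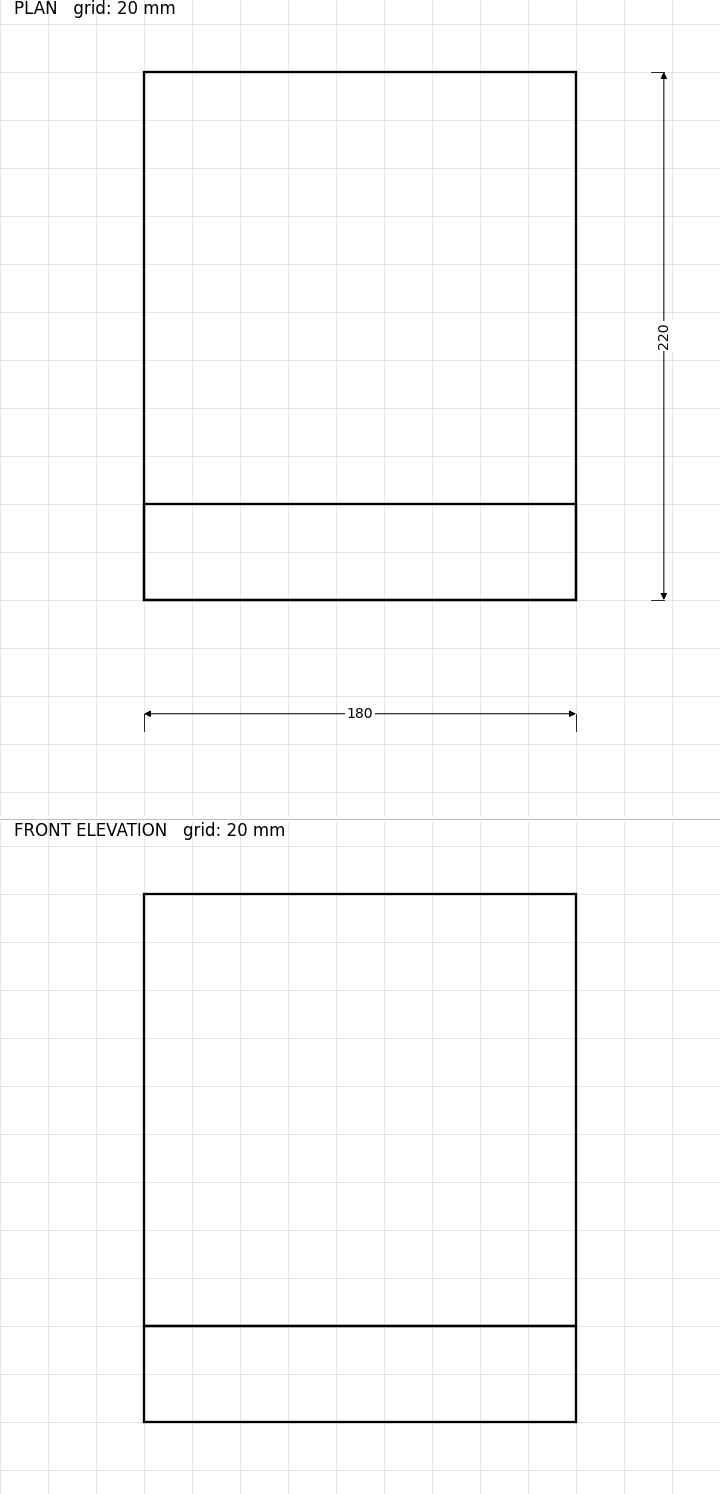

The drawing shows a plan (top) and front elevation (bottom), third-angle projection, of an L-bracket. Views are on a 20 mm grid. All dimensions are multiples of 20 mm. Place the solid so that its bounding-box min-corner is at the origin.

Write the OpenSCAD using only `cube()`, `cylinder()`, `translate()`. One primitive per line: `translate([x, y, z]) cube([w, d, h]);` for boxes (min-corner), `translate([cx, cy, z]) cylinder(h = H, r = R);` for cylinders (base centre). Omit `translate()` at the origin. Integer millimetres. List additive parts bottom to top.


cube([180, 220, 40]);
translate([0, 0, 40]) cube([180, 40, 180]);
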